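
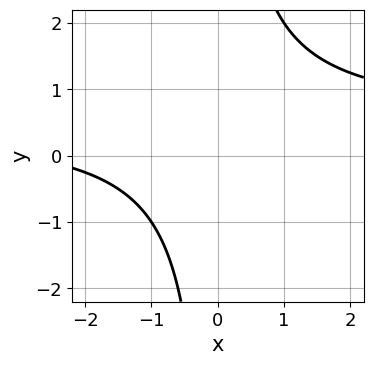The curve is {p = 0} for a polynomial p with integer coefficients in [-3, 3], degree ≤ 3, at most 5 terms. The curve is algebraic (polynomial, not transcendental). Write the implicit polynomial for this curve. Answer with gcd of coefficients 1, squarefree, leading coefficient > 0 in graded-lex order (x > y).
1. The degree is 2 — a generic line meets the curve in up to 2 points.
2. From the axis intercepts and sections: it misses every integer gridline on the x-axis; no y-intercept at any integer in the box.
3. Putting this together gives p.

2*x*y - x - 3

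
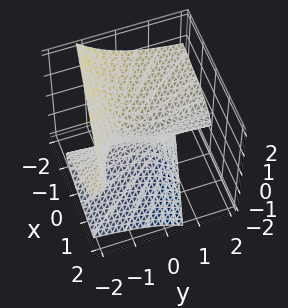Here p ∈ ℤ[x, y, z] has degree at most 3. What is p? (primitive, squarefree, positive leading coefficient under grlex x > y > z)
3*y*z^2 + 2*z^3 + 2*y*z + 2*z^2 + 3*x

1. The degree is 3 — the shape is more complex than any degree-2 surface.
2. Reading off the gridlines: every point of the y-axis in the box is on the surface; it meets the x-axis at x = 0 (among the integer gridlines).
3. Matching integer coefficients to the picture gives p. Check: (0, 0, -1) on the z-axis lies on the surface, and p(0, 0, -1) = 0. ✓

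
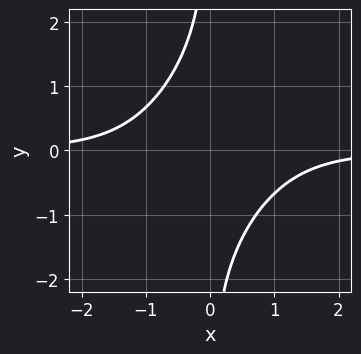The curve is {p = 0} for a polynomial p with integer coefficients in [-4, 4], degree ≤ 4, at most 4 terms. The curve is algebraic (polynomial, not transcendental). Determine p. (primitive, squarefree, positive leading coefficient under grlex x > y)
deg p = 4. The shape is more complex than any degree-3 curve.
Reading off the gridlines: it misses every integer gridline on the x-axis; it misses every integer gridline on the y-axis.
Matching integer coefficients to the picture gives p.

2*x^3*y - 3*x^2*y^2 + x*y^3 + 3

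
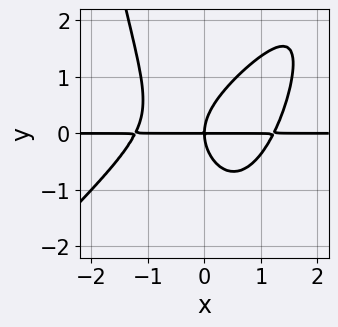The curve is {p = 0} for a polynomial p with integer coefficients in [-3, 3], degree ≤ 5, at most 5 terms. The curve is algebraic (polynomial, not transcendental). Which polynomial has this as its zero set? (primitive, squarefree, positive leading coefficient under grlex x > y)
2*x^3*y - 2*x^2*y^2 + 2*y^3 - 3*x*y

(a) deg p = 4. No degree-3 curve has this shape.
(b) Checking where it meets the axes: the visible x-axis segment lies entirely on the curve; it crosses the y-axis at the gridline y = 0.
(c) Matching integer coefficients to the picture gives p.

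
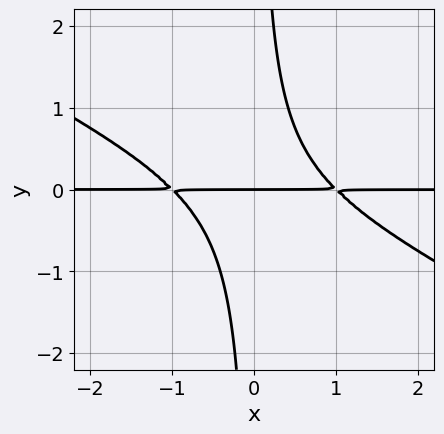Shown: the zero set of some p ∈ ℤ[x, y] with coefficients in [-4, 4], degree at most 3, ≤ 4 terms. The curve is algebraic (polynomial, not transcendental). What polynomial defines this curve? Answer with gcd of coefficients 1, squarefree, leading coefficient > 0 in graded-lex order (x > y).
(a) Degree: the shape is more complex than any degree-2 curve, so deg p = 3.
(b) From the axis intercepts and sections: the visible x-axis segment lies entirely on the curve; it meets the y-axis at y = 0 (among the integer gridlines).
(c) Putting this together gives p.

x^2*y + 2*x*y^2 - y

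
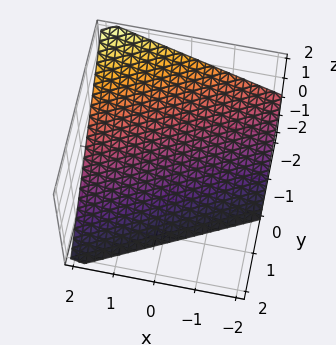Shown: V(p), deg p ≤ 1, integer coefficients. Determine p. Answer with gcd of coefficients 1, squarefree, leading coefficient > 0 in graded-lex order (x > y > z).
First, degree: every cross-section is a straight line — this is a plane, so deg p = 1.
Next, observable constraints: it crosses the x-axis at the gridline x = 2; it crosses the z-axis at the gridline z = -1; it crosses the y-axis at the gridline y = -1.
Finally, together with the visible shape, these determine p as stated.

x - 2*y - 2*z - 2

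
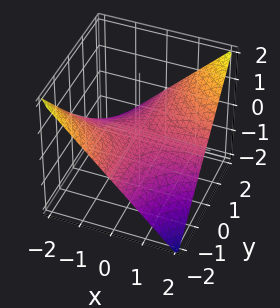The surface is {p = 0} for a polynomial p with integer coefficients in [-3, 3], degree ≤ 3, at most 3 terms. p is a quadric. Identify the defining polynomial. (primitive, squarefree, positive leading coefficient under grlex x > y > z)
1. deg p = 2.
2. Observable constraints: the visible y-axis segment lies entirely on the surface; every point of the x-axis in the box is on the surface; it meets the z-axis at z = 0 (among the integer gridlines).
3. These observations pin down the coefficients.

x*y - 2*z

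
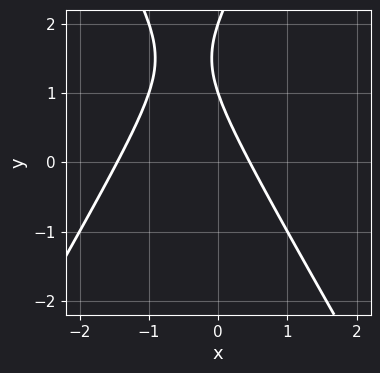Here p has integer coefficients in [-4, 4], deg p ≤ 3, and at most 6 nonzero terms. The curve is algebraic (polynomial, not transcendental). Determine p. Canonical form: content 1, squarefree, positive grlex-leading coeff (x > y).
3*x^2 - y^2 + 3*x + 3*y - 2

The degree is 2 — the shape is more complex than any degree-1 curve.
Reading off the gridlines: among the integer gridlines, it crosses the y-axis at y ∈ {1, 2}.
These observations pin down the coefficients.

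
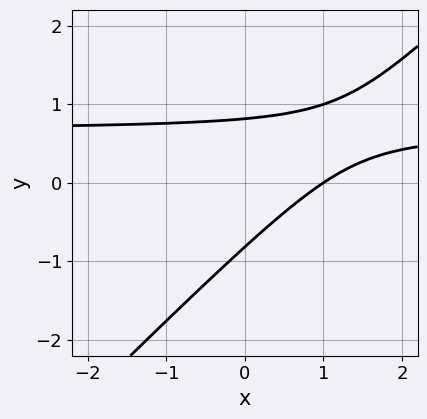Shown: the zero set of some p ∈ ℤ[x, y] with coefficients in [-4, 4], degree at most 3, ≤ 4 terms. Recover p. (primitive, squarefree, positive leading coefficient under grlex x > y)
3*x*y - 3*y^2 - 2*x + 2

deg p = 2.
From the visible intercepts: it crosses the x-axis at the gridline x = 1.
Matching integer coefficients to the picture gives p.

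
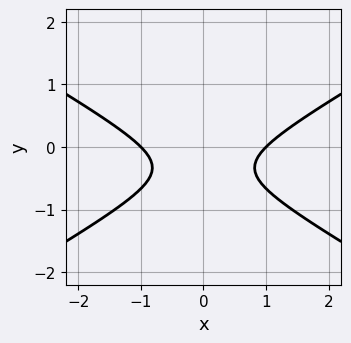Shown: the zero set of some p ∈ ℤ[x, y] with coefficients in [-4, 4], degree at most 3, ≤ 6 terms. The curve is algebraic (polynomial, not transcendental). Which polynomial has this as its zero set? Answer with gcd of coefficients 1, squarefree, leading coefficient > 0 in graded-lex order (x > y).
First, degree: the shape is more complex than any degree-1 curve, so deg p = 2.
Next, symmetries: it's symmetric under x → −x, forcing even powers of x.
Then, reading off the gridlines: no y-intercept at any integer in the box; among the integer gridlines, it crosses the x-axis at x ∈ {-1, 1}.
Finally, these observations pin down the coefficients.

x^2 - 3*y^2 - 2*y - 1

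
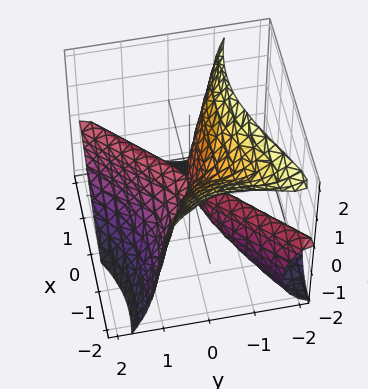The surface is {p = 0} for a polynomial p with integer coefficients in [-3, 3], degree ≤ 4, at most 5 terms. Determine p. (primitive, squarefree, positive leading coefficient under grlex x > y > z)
First, deg p = 3. A generic line meets the surface in up to 3 points.
Then, checking where it meets the axes: it meets the z-axis at z = 0 (among the integer gridlines); it crosses the y-axis at the gridline y = 0; one x-axis crossing is at x = 0.
Finally, putting this together gives p.

x^3 - 3*x*y^2 + 2*y^3 + z^3 + 2*y*z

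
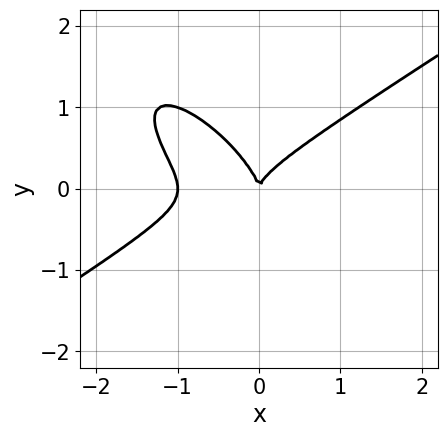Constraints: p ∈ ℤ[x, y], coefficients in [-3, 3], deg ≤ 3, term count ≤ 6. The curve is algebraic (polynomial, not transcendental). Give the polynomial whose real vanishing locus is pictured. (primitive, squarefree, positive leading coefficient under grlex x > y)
2*x^3 - 3*x*y^2 - 3*y^3 + 2*x^2

First, the degree is 3 — no degree-2 curve has this shape.
Next, from the axis intercepts and sections: one y-axis crossing is at y = 0; the x-axis gridline crossings are at x ∈ {-1, 0}.
Finally, matching integer coefficients to the picture gives p.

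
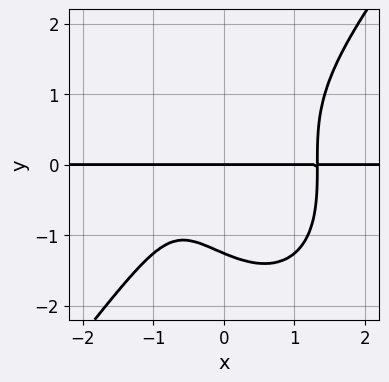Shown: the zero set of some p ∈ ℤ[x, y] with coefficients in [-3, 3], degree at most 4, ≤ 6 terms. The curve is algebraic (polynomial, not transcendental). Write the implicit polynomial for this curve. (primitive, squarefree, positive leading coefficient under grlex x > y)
2*x^3*y - y^4 - 2*x*y - 2*y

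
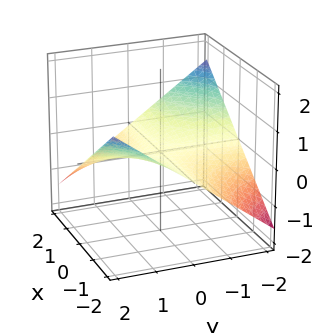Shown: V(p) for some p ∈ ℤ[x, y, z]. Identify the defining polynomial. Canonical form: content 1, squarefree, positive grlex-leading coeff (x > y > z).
First, the degree is 2 — a hyperbolic paraboloid; a quadric.
Then, from the axis intercepts and sections: every point of the x-axis in the box is on the surface; every point of the y-axis in the box is on the surface; it meets the z-axis at z = 0 (among the integer gridlines).
Finally, assembling these constraints gives the stated polynomial.

x*y + 3*z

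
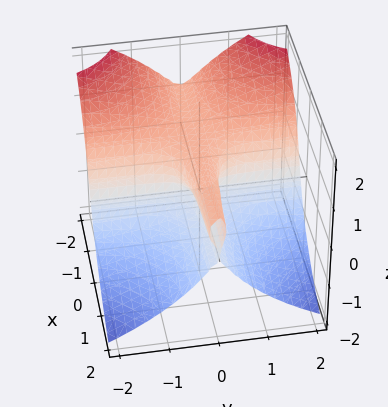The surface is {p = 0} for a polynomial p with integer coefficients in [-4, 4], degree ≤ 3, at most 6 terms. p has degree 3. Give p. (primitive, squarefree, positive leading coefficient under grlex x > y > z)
First, the degree is 3 — no degree-2 surface has this shape.
Next, reading off the gridlines: every point of the x-axis in the box is on the surface; it meets the z-axis at z = 1 (among the integer gridlines); the visible y-axis segment lies entirely on the surface.
Finally, matching integer coefficients to the picture gives p.

2*x*y^2 + y^2*z + z^3 - z^2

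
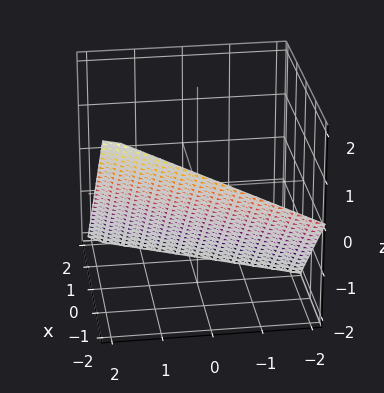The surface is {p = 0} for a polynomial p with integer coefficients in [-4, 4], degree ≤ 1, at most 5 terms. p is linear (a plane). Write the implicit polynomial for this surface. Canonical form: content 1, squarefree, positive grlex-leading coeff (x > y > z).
2*x - y + 2*z + 2

1. Degree: every cross-section is a straight line — this is a plane, so deg p = 1.
2. From the visible intercepts: one y-axis crossing is at y = 2; it meets the z-axis at z = -1 (among the integer gridlines).
3. Together with the visible shape, these determine p as stated. Check: (-1, 0, 0) on the x-axis lies on the surface, and p(-1, 0, 0) = 0. ✓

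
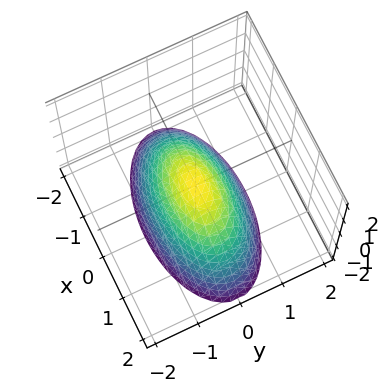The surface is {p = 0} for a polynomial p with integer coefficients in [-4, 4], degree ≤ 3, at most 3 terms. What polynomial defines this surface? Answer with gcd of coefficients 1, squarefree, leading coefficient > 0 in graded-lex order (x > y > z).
(a) deg p = 2.
(b) Symmetries: mirror symmetry x ↦ −x ⇒ only even powers of x; mirror symmetry y ↦ −y ⇒ only even powers of y.
(c) Against the integer gridlines: it meets the x-axis at x = 0 (among the integer gridlines); it meets the y-axis at y = 0 (among the integer gridlines); it meets the z-axis at z = 0 (among the integer gridlines).
(d) Putting this together gives p.

x^2 + 3*y^2 + 2*z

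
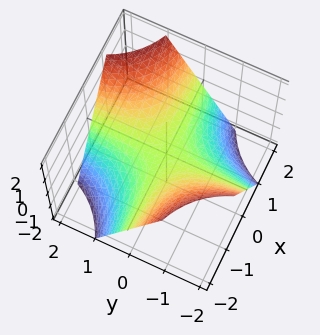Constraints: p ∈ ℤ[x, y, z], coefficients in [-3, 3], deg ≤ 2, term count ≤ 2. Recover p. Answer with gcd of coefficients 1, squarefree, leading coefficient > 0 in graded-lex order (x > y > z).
x*y - z

First, deg p = 2. A hyperbolic paraboloid; a quadric.
Then, checking where it meets the axes: every point of the x-axis in the box is on the surface; one z-axis crossing is at z = 0; every point of the y-axis in the box is on the surface.
Finally, solving for integer coefficients yields p as stated.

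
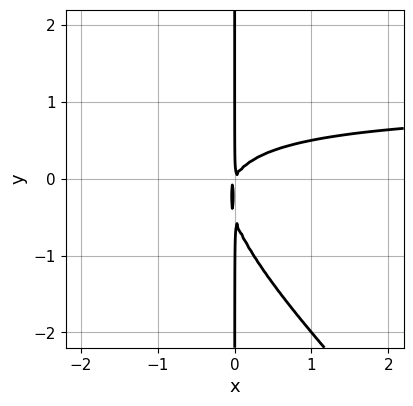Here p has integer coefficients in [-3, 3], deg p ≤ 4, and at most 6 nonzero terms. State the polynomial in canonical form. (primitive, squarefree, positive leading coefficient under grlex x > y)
2*x^2*y + 2*x*y^2 - 2*x^2 + x*y

The degree is 3 — the shape is more complex than any degree-2 curve.
From the axis intercepts and sections: every point of the y-axis in the box is on the curve.
The integer polynomial consistent with all of this is the stated p.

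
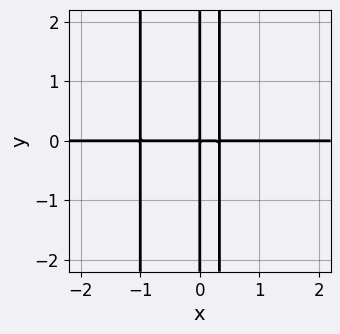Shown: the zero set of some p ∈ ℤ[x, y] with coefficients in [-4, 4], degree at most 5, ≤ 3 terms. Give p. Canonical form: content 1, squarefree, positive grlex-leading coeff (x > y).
(a) deg p = 4. A generic line meets the curve in up to 4 points.
(b) Against the integer gridlines: every point of the x-axis in the box is on the curve; every point of the y-axis in the box is on the curve.
(c) Solving for integer coefficients yields p as stated.

3*x^3*y + 2*x^2*y - x*y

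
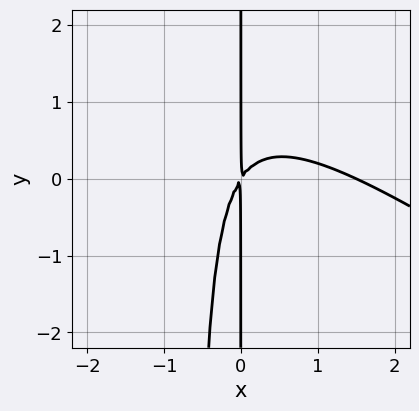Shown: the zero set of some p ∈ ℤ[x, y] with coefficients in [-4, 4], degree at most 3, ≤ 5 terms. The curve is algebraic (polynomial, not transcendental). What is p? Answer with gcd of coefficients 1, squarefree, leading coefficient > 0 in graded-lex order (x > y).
deg p = 3. No degree-2 curve has this shape.
Checking where it meets the axes: the visible y-axis segment lies entirely on the curve.
Fitting integer coefficients to these (and the overall shape) gives p.

2*x^3 + 3*x^2*y - 3*x^2 + 2*x*y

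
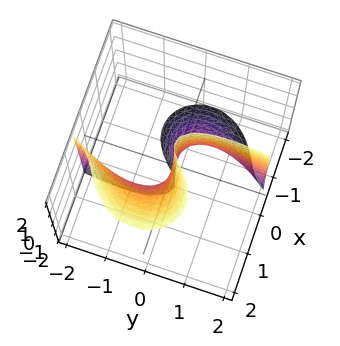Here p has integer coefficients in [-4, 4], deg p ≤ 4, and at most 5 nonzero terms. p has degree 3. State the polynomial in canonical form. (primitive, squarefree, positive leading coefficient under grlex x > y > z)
x^3 - x^2*z + x*y^2 + y

1. Degree: no degree-2 surface has this shape, so deg p = 3.
2. Observable constraints: one y-axis crossing is at y = 0; one x-axis crossing is at x = 0.
3. Fitting integer coefficients to these (and the overall shape) gives p. Check: (0, 0, -1) on the z-axis lies on the surface, and p(0, 0, -1) = 0. ✓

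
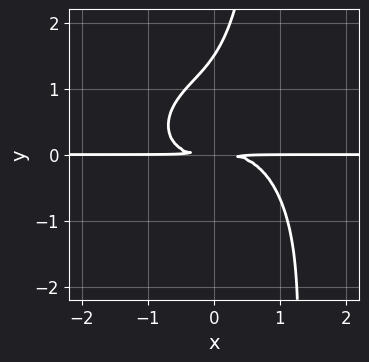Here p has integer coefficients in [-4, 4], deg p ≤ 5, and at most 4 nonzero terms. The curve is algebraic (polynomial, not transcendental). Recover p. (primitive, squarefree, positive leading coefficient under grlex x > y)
2*x^3*y + 2*x*y^3 - 2*y^3 + 3*y^2

First, deg p = 4. The shape is more complex than any degree-3 curve.
Next, against the integer gridlines: the visible x-axis segment lies entirely on the curve.
Finally, the integer polynomial consistent with all of this is the stated p.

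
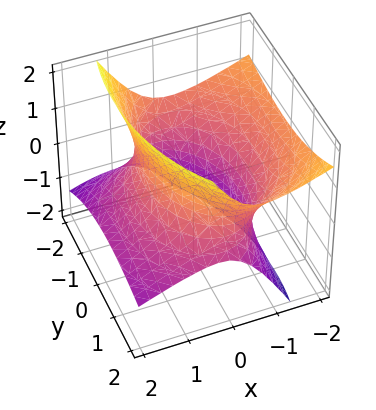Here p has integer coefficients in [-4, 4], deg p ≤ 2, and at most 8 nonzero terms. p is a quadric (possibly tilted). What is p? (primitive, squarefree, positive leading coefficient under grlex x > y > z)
2*x^2 + 3*x*z + y^2 + y*z - 2*z^2 - 3

(a) The degree is 2 — no degree-1 surface has this shape.
(b) From the visible intercepts: it misses every integer gridline on the z-axis.
(c) Solving for integer coefficients yields p as stated.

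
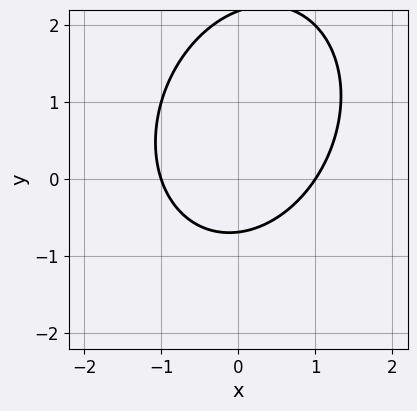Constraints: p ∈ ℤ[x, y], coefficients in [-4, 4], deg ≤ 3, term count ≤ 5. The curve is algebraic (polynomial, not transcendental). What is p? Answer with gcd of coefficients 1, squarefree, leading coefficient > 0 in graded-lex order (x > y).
3*x^2 - x*y + 2*y^2 - 3*y - 3

The degree is 2 — a generic line meets the curve in up to 2 points.
Checking where it meets the axes: among the integer gridlines, it crosses the x-axis at x ∈ {-1, 1}.
Matching integer coefficients to the picture gives p.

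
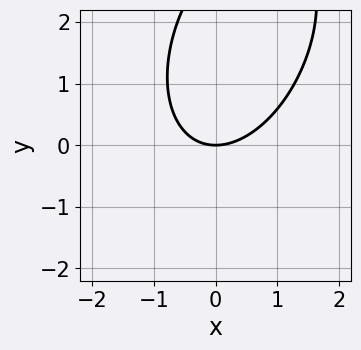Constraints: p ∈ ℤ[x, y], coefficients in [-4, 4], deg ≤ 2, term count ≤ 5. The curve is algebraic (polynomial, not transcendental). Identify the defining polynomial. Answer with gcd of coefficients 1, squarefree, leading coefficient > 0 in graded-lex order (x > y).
First, deg p = 2. A generic line meets the curve in up to 2 points.
Next, against the integer gridlines: it crosses the x-axis at the gridline x = 0; it crosses the y-axis at the gridline y = 0.
Finally, assembling these constraints gives the stated polynomial.

2*x^2 - x*y + y^2 - 3*y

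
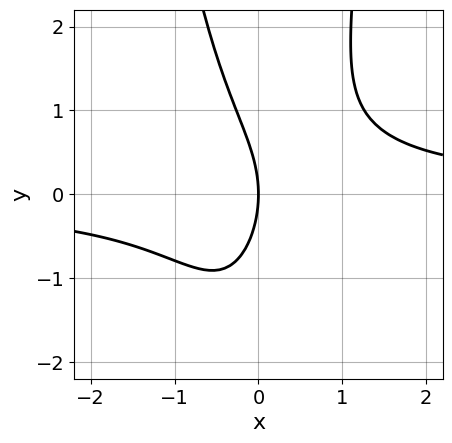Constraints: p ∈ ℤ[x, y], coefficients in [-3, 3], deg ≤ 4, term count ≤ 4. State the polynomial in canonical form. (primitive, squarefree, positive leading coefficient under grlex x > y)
(a) Degree: a generic line meets the curve in up to 3 points, so deg p = 3.
(b) Checking where it meets the axes: it meets the y-axis at y = 0 (among the integer gridlines); it crosses the x-axis at the gridline x = 0.
(c) Together with the visible shape, these determine p as stated.

3*x^2*y - y^2 - 3*x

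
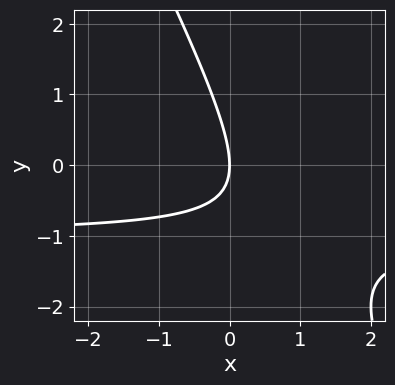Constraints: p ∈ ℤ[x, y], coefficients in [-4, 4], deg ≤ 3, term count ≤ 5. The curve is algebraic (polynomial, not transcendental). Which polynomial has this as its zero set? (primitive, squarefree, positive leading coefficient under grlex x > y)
2*x*y + y^2 + 2*x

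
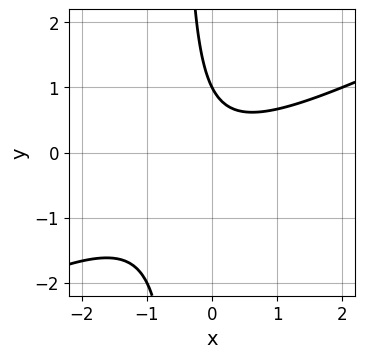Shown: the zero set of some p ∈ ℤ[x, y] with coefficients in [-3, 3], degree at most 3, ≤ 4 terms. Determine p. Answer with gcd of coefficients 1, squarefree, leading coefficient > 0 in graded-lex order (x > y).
First, deg p = 2. The shape is more complex than any degree-1 curve.
Next, reading off the gridlines: the curve avoids every integer x-axis point in the box; one y-axis crossing is at y = 1.
Finally, putting this together gives p.

x^2 - 2*x*y - y + 1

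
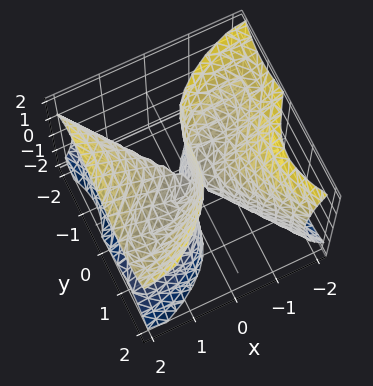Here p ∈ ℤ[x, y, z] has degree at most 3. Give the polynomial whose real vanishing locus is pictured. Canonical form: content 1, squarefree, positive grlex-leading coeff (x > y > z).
2*x^3 - 3*x^2*y - x^2*z - 3*x*z^2 + 3*y^3

The degree is 3 — no degree-2 surface has this shape.
Checking where it meets the axes: it crosses the x-axis at the gridline x = 0; it meets the y-axis at y = 0 (among the integer gridlines).
Fitting integer coefficients to these (and the overall shape) gives p. Check: (0, 0, 2) on the z-axis lies on the surface, and p(0, 0, 2) = 0. ✓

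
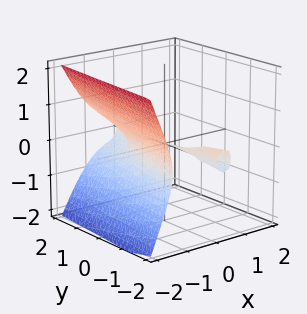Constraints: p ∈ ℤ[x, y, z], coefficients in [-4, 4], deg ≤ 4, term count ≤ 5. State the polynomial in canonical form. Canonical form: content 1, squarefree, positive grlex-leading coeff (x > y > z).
3*x^3 + 3*x^2 + x*y + 3*z^2

First, I count 2 distinct pieces. They look like related sheets of one shape, so recover p as a whole.
Then, deg p = 3. No degree-2 surface has this shape.
Then, from the axis intercepts and sections: it crosses the x-axis at the gridline x = -1; every point of the y-axis in the box is on the surface.
Finally, fitting integer coefficients to these (and the overall shape) gives p.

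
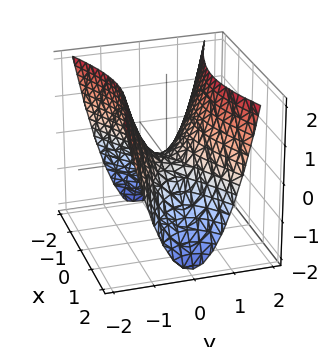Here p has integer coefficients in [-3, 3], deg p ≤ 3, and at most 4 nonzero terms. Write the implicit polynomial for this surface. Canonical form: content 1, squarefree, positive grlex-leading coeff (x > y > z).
(a) The degree is 2 — a saddle surface; a quadric.
(b) Symmetries: the y ↦ −y reflection is a symmetry, so y appears only in even powers; the x ↦ −x reflection is a symmetry, so x appears only in even powers.
(c) Against the integer gridlines: one y-axis crossing is at y = 0; it meets the z-axis at z = 0 (among the integer gridlines).
(d) These observations pin down the coefficients.

x^2 - 3*y^2 + 2*z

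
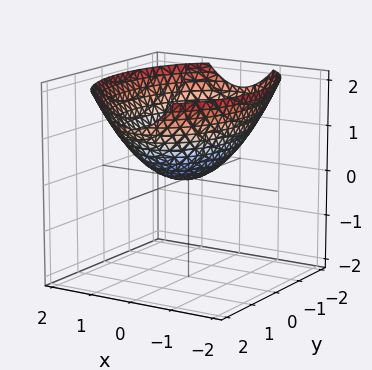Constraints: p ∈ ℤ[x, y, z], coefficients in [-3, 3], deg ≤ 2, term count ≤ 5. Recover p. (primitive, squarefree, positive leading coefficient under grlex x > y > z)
2*x^2 + y^2 - 3*z

(a) deg p = 2. A paraboloid; a quadric.
(b) Symmetries: the y ↦ −y reflection is a symmetry, so y appears only in even powers; mirror symmetry x ↦ −x ⇒ only even powers of x.
(c) From the visible intercepts: one z-axis crossing is at z = 0; it meets the x-axis at x = 0 (among the integer gridlines).
(d) Together with the visible shape, these determine p as stated.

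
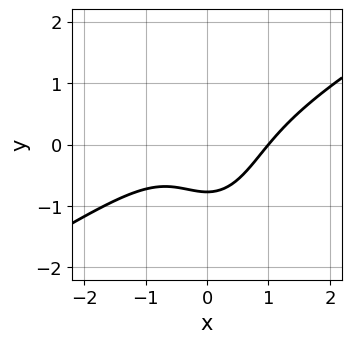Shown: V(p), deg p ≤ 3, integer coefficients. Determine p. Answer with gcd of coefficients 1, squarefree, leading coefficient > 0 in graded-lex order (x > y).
(a) The degree is 3 — the shape is more complex than any degree-2 curve.
(b) Checking where it meets the axes: it meets the x-axis at x = 1 (among the integer gridlines).
(c) The integer polynomial consistent with all of this is the stated p.

2*x^3 - 3*x^2*y - y^3 - 2*y - 2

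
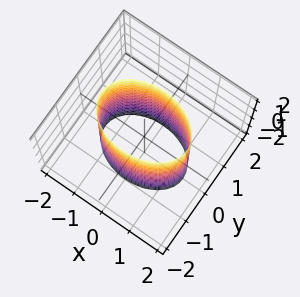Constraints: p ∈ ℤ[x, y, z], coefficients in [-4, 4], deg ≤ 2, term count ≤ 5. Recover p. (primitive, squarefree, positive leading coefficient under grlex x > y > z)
x^2 + 2*y^2 - 2

1. deg p = 2. A cylinder; a quadric.
2. Symmetries: mirror symmetry x ↦ −x ⇒ only even powers of x; the y ↦ −y reflection is a symmetry, so y appears only in even powers; mirror symmetry z ↦ −z ⇒ only even powers of z.
3. From the visible intercepts: no z-intercept at any integer in the box; the y-axis gridline crossings are at y ∈ {-1, 1}.
4. Assembling these constraints gives the stated polynomial.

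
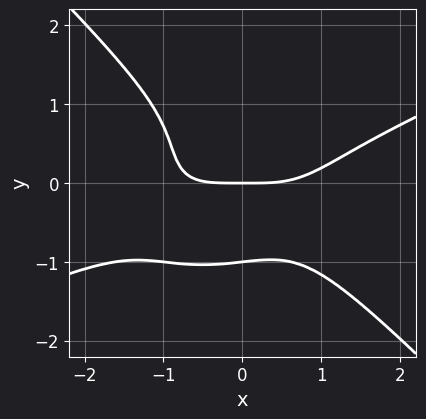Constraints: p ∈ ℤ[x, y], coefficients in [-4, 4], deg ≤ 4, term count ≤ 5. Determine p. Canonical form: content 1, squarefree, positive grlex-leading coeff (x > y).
The degree is 4 — the shape is more complex than any degree-3 curve.
From the axis intercepts and sections: it meets the x-axis at x = 0 (among the integer gridlines); the y-axis gridline crossings are at y ∈ {-1, 0}.
Putting this together gives p.

x^4 - 2*x^3*y - 3*y^4 - x*y^2 - 3*y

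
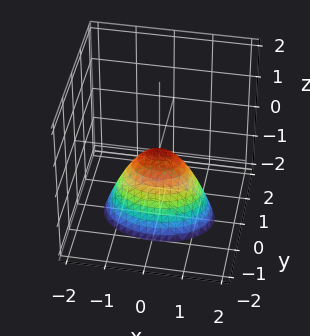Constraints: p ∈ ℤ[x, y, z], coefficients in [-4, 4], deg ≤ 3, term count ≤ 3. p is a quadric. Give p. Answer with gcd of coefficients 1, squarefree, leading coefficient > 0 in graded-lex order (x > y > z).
x^2 + 2*y^2 + z

First, degree: a paraboloid; a quadric, so deg p = 2.
Next, symmetries: the y ↦ −y reflection is a symmetry, so y appears only in even powers; it's symmetric under x → −x, forcing even powers of x.
Next, from the axis intercepts and sections: it crosses the y-axis at the gridline y = 0; it meets the x-axis at x = 0 (among the integer gridlines); it crosses the z-axis at the gridline z = 0.
Finally, assembling these constraints gives the stated polynomial.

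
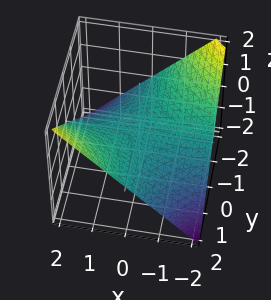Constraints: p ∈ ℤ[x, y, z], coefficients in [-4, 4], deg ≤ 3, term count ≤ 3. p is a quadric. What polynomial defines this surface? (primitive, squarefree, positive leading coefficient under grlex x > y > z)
First, degree: a saddle surface; a quadric, so deg p = 2.
Next, observable constraints: one z-axis crossing is at z = 0; every point of the y-axis in the box is on the surface; the visible x-axis segment lies entirely on the surface.
Finally, assembling these constraints gives the stated polynomial.

x*y - 2*z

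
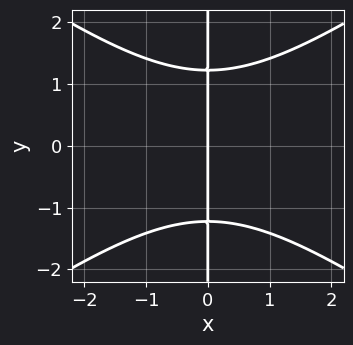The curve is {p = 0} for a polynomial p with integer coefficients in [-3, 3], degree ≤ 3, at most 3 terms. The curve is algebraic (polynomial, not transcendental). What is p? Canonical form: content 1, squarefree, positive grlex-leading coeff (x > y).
x^3 - 2*x*y^2 + 3*x

First, degree: no degree-2 curve has this shape, so deg p = 3.
Then, symmetries: the y ↦ −y reflection is a symmetry, so y appears only in even powers.
Next, against the integer gridlines: the visible y-axis segment lies entirely on the curve; it meets the x-axis at x = 0 (among the integer gridlines).
Finally, fitting integer coefficients to these (and the overall shape) gives p.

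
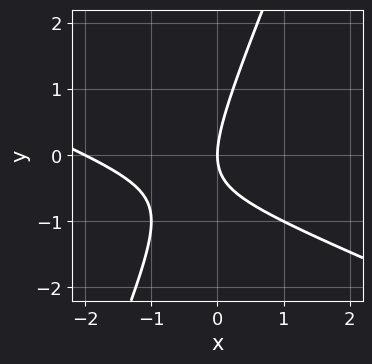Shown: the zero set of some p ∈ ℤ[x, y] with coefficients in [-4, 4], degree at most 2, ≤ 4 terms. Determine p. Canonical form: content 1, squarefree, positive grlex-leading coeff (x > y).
1. Degree: no degree-1 curve has this shape, so deg p = 2.
2. From the visible intercepts: it crosses the y-axis at the gridline y = 0; among the integer gridlines, it crosses the x-axis at x ∈ {-2, 0}.
3. The integer polynomial consistent with all of this is the stated p.

x^2 + 2*x*y - y^2 + 2*x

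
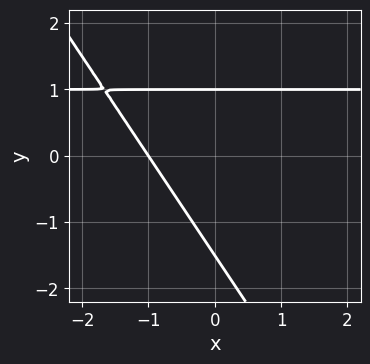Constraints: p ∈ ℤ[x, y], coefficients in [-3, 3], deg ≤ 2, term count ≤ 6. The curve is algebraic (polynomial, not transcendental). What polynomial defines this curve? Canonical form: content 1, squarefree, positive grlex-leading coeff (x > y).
3*x*y + 2*y^2 - 3*x + y - 3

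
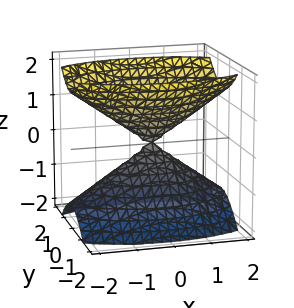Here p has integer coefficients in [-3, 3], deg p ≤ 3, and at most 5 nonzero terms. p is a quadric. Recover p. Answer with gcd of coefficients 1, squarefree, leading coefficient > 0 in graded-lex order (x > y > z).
The picture has 2 separate pieces.
The degree is 2 — two nappes meeting at a single point; a quadric.
Symmetries: mirror symmetry x ↦ −x ⇒ only even powers of x; mirror symmetry z ↦ −z ⇒ only even powers of z; the y ↦ −y reflection is a symmetry, so y appears only in even powers.
Checking where it meets the axes: one y-axis crossing is at y = 0; it crosses the x-axis at the gridline x = 0; it meets the z-axis at z = 0 (among the integer gridlines).
Assembling these constraints gives the stated polynomial.

x^2 + 3*y^2 - 2*z^2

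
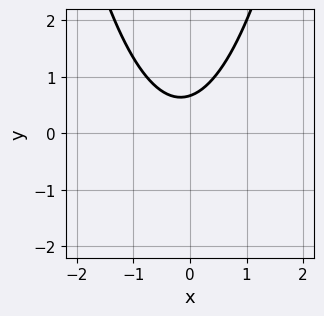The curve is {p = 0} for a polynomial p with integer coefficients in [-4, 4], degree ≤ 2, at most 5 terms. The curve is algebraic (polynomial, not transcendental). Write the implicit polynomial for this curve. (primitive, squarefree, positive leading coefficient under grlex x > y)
3*x^2 + x - 3*y + 2

1. Degree: the shape is more complex than any degree-1 curve, so deg p = 2.
2. Checking where it meets the axes: no x-intercept at any integer in the box.
3. Assembling these constraints gives the stated polynomial.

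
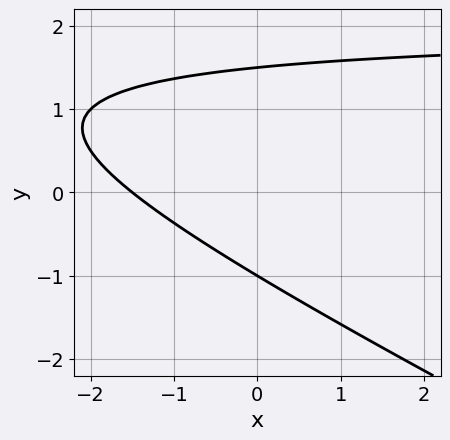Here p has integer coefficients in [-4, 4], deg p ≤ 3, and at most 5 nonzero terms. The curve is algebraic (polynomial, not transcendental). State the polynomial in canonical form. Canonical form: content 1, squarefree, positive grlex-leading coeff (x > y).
x*y + 2*y^2 - 2*x - y - 3

(a) The degree is 2 — no degree-1 curve has this shape.
(b) From the visible intercepts: it meets the y-axis at y = -1 (among the integer gridlines).
(c) Together with the visible shape, these determine p as stated.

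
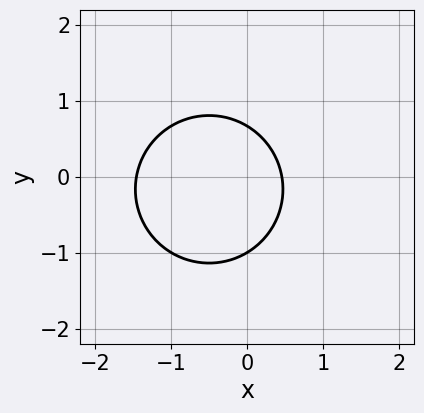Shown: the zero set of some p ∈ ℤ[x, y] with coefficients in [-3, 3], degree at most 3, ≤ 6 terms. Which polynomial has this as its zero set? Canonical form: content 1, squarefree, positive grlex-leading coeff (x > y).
3*x^2 + 3*y^2 + 3*x + y - 2

deg p = 2. The shape is more complex than any degree-1 curve.
Observable constraints: one y-axis crossing is at y = -1.
Assembling these constraints gives the stated polynomial.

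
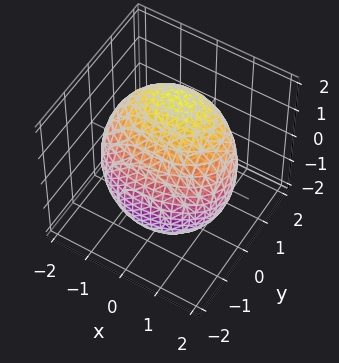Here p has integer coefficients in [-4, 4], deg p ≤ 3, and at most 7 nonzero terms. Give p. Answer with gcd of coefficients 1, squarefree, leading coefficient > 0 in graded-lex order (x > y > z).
First, the degree is 2 — no degree-1 surface has this shape.
Finally, matching integer coefficients to the picture gives p.

x^2 + 2*y^2 - y*z + z^2 - 3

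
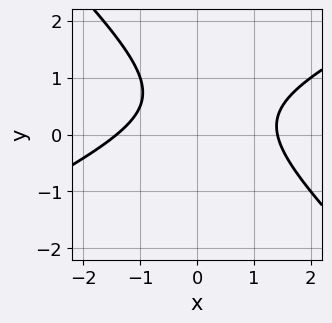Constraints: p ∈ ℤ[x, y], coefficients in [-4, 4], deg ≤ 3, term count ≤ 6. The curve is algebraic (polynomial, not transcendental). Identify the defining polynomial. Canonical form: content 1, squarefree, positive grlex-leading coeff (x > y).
First, degree: a generic line meets the curve in up to 2 points, so deg p = 2.
Next, from the axis intercepts and sections: no y-intercept at any integer in the box.
Finally, assembling these constraints gives the stated polynomial.

x^2 - x*y - 2*y^2 + 2*y - 2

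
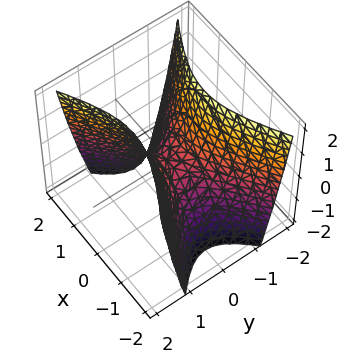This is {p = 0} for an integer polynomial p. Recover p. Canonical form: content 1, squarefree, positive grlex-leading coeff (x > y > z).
First, the degree is 2 — a saddle surface; a quadric.
Next, symmetries: it's symmetric under x → −x, forcing even powers of x; the y ↦ −y reflection is a symmetry, so y appears only in even powers.
Then, against the integer gridlines: it meets the z-axis at z = 0 (among the integer gridlines); it meets the y-axis at y = 0 (among the integer gridlines); it crosses the x-axis at the gridline x = 0.
Finally, the integer polynomial consistent with all of this is the stated p.

x^2 - 2*y^2 + z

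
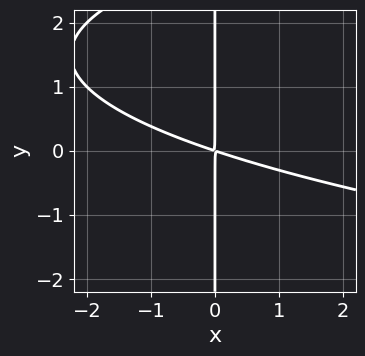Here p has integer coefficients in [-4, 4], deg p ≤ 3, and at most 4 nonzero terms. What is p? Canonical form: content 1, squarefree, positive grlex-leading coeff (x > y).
x*y^2 - x^2 - 3*x*y

First, deg p = 3. The shape is more complex than any degree-2 curve.
Then, from the visible intercepts: the visible y-axis segment lies entirely on the curve.
Finally, fitting integer coefficients to these (and the overall shape) gives p.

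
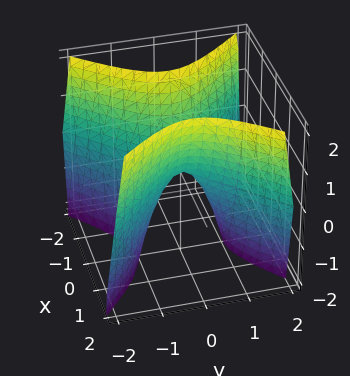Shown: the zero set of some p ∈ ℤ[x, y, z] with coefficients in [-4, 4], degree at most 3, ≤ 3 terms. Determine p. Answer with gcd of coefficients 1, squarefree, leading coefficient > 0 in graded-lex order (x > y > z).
First, deg p = 2. A hyperbolic paraboloid; a quadric.
Next, symmetries: mirror symmetry x ↦ −x ⇒ only even powers of x; it's symmetric under y → −y, forcing even powers of y.
Next, from the axis intercepts and sections: it meets the z-axis at z = 0 (among the integer gridlines); it meets the y-axis at y = 0 (among the integer gridlines); one x-axis crossing is at x = 0.
Finally, putting this together gives p.

2*x^2 - 2*y^2 - z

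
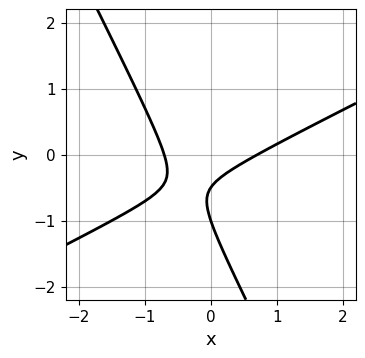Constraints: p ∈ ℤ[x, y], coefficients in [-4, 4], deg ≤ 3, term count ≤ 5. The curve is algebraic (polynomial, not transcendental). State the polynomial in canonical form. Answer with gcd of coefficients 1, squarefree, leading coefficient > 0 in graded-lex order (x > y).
2*x^2 - 3*x*y - 2*y^2 - 3*y - 1

1. The degree is 2 — the shape is more complex than any degree-1 curve.
2. Against the integer gridlines: one y-axis crossing is at y = -1.
3. Fitting integer coefficients to these (and the overall shape) gives p.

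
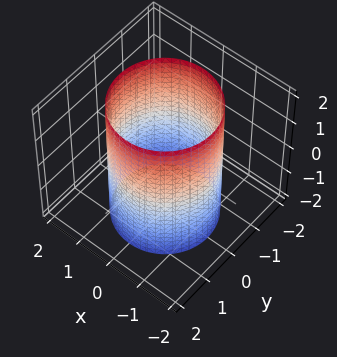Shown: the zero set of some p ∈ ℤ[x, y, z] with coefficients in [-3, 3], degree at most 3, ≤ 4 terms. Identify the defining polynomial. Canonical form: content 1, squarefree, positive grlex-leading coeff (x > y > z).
(a) The degree is 2 — a cylinder; a quadric.
(b) Symmetries: mirror symmetry z ↦ −z ⇒ only even powers of z; the surface is invariant under rotation about z: p = q(x² + y², z).
(c) Reading off the gridlines: the surface avoids every integer z-axis point in the box; a circular section at z = -2 has radius between 1 and 2.
(d) Matching integer coefficients to the picture gives p.

x^2 + y^2 - 2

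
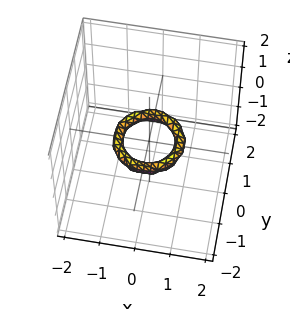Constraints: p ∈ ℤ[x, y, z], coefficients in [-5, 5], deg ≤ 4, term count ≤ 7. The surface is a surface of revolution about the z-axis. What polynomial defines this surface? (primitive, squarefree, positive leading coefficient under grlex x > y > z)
(a) Degree: no degree-3 surface has this shape, so deg p = 4.
(b) Symmetries: the z-axis is an axis of rotation, so x and y enter only as x² + y².
(c) Observable constraints: the y-axis gridline crossings are at y ∈ {-1, 1}; a circular section at z = 0 has radius between 0 and 1.
(d) Together with the visible shape, these determine p as stated.

2*x^4 + 4*x^2*y^2 + 2*y^4 - 3*x^2 - 3*y^2 + 3*z^2 + 1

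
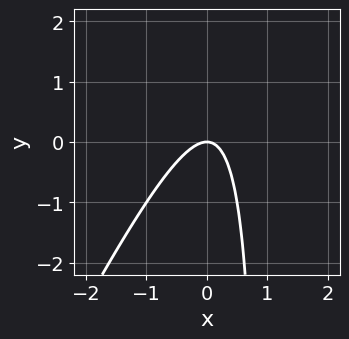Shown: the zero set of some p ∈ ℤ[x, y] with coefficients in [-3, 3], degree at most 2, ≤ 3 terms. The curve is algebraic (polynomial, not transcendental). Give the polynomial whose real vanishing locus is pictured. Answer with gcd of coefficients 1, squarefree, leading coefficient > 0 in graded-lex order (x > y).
2*x^2 - x*y + y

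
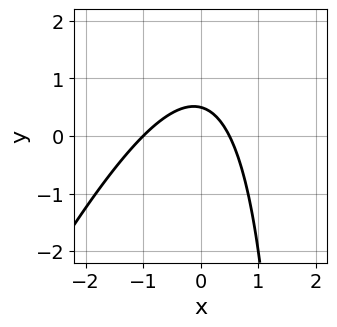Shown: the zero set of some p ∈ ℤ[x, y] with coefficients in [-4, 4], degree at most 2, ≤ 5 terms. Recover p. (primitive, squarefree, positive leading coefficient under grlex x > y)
First, the degree is 2 — a generic line meets the curve in up to 2 points.
Next, against the integer gridlines: it meets the x-axis at x = -1 (among the integer gridlines).
Finally, together with the visible shape, these determine p as stated.

2*x^2 - x*y + x + 2*y - 1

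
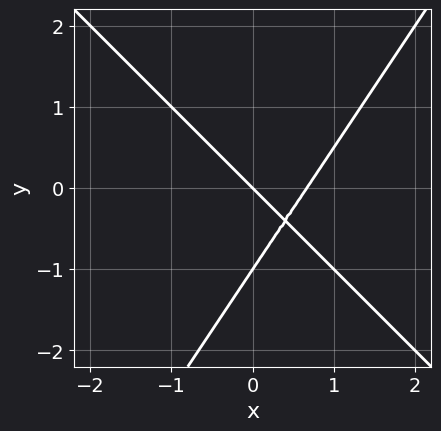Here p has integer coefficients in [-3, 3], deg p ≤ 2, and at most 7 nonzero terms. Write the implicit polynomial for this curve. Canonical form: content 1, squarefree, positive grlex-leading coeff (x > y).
First, degree: the shape is more complex than any degree-1 curve, so deg p = 2.
Next, checking where it meets the axes: it meets the x-axis at x = 0 (among the integer gridlines); among the integer gridlines, it crosses the y-axis at y ∈ {-1, 0}.
Finally, together with the visible shape, these determine p as stated.

3*x^2 + x*y - 2*y^2 - 2*x - 2*y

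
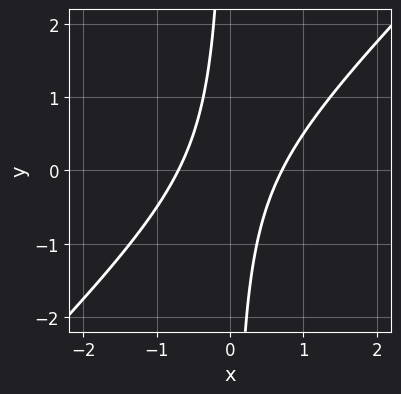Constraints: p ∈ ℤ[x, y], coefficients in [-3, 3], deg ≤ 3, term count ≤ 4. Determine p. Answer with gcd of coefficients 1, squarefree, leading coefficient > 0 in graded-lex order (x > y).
2*x^2 - 2*x*y - 1

(a) Degree: a generic line meets the curve in up to 2 points, so deg p = 2.
(b) Against the integer gridlines: the curve avoids every integer y-axis point in the box.
(c) Together with the visible shape, these determine p as stated.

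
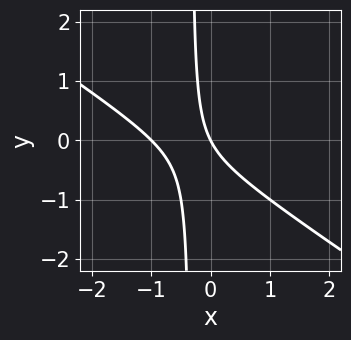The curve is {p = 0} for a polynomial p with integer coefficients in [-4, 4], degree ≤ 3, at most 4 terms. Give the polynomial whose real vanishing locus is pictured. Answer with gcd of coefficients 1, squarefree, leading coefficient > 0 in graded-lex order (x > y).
First, degree: no degree-1 curve has this shape, so deg p = 2.
Next, from the axis intercepts and sections: it meets the y-axis at y = 0 (among the integer gridlines); the x-axis gridline crossings are at x ∈ {-1, 0}.
Finally, assembling these constraints gives the stated polynomial.

2*x^2 + 3*x*y + 2*x + y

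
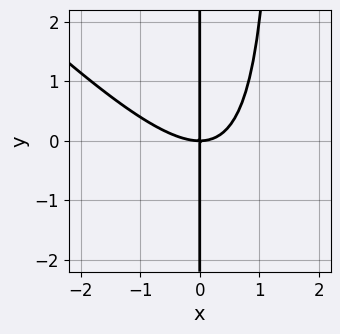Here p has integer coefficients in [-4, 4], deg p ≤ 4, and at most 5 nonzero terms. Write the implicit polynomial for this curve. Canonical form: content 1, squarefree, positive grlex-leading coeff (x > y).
2*x^3 + 2*x^2*y - 3*x*y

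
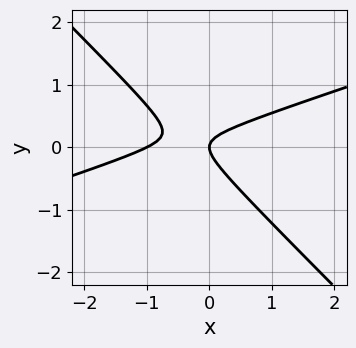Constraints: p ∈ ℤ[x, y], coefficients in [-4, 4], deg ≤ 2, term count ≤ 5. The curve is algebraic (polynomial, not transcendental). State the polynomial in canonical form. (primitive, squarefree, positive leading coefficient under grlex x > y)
x^2 - 2*x*y - 3*y^2 + x

First, degree: no degree-1 curve has this shape, so deg p = 2.
Next, from the visible intercepts: it crosses the y-axis at the gridline y = 0; among the integer gridlines, it crosses the x-axis at x ∈ {-1, 0}.
Finally, fitting integer coefficients to these (and the overall shape) gives p.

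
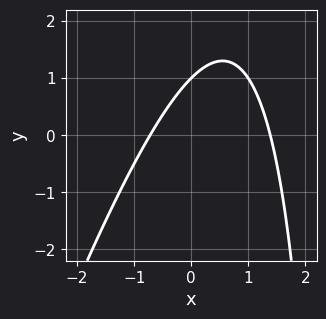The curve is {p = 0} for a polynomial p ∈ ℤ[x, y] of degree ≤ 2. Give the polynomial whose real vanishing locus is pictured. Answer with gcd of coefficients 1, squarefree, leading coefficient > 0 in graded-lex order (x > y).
3*x^2 - x*y - 2*x + 3*y - 3

1. The degree is 2 — no degree-1 curve has this shape.
2. Checking where it meets the axes: it crosses the y-axis at the gridline y = 1.
3. Together with the visible shape, these determine p as stated.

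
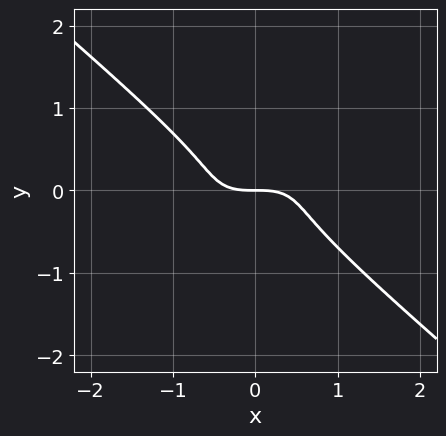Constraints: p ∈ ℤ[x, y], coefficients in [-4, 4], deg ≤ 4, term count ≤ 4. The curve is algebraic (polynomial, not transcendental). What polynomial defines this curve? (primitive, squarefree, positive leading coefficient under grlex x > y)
(a) Degree: the shape is more complex than any degree-2 curve, so deg p = 3.
(b) Reading off the gridlines: it crosses the x-axis at the gridline x = 0; it meets the y-axis at y = 0 (among the integer gridlines).
(c) These observations pin down the coefficients.

x^3 - x^2*y + 3*y^3 + y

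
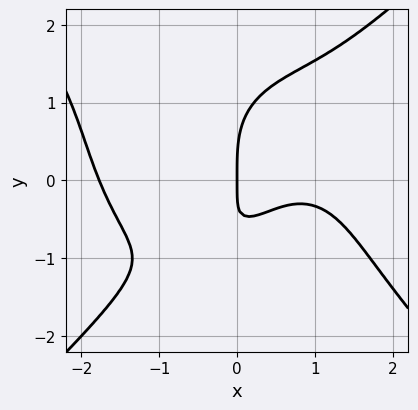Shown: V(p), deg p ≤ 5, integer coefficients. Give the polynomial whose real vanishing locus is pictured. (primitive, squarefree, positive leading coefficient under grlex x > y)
deg p = 4. A generic line meets the curve in up to 4 points.
Against the integer gridlines: one x-axis crossing is at x = 0; it crosses the y-axis at the gridline y = 0.
Solving for integer coefficients yields p as stated.

x^4 - y^4 - 2*x^2 + 3*x*y + 2*x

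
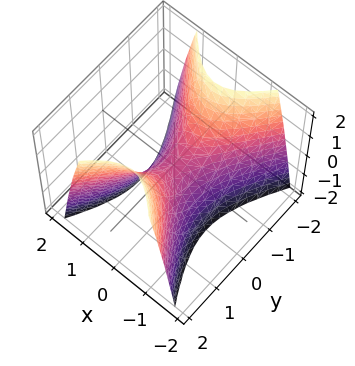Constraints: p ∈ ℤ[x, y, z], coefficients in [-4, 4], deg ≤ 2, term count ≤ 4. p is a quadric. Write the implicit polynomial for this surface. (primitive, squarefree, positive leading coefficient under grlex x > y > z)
2*x^2 - y^2 + z

First, degree: a saddle surface; a quadric, so deg p = 2.
Then, symmetries: it's symmetric under y → −y, forcing even powers of y; mirror symmetry x ↦ −x ⇒ only even powers of x.
Then, reading off the gridlines: one x-axis crossing is at x = 0; it meets the z-axis at z = 0 (among the integer gridlines); it crosses the y-axis at the gridline y = 0.
Finally, the integer polynomial consistent with all of this is the stated p.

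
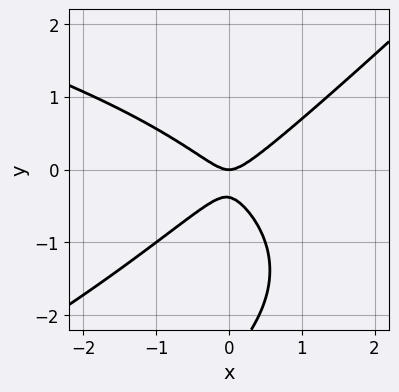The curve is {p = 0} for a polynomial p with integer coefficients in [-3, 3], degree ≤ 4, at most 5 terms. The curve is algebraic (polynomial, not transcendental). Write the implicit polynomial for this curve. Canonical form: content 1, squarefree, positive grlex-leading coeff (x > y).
x*y^2 - y^3 + 2*x^2 - 3*y^2 - y

The degree is 3 — a generic line meets the curve in up to 3 points.
Reading off the gridlines: it crosses the x-axis at the gridline x = 0; it meets the y-axis at y = 0 (among the integer gridlines).
These observations pin down the coefficients.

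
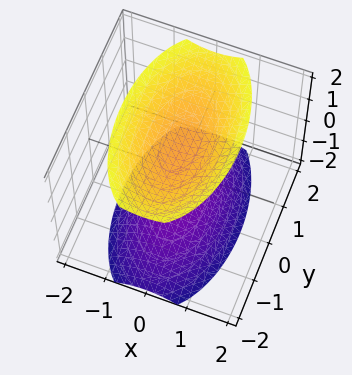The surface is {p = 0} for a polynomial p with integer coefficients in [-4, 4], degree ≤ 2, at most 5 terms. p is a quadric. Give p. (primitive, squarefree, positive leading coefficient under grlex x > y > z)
First, there are 2 components.
Then, the degree is 2 — two sheets facing apart; a quadric.
Then, symmetries: mirror symmetry x ↦ −x ⇒ only even powers of x; mirror symmetry y ↦ −y ⇒ only even powers of y; the z ↦ −z reflection is a symmetry, so z appears only in even powers.
Then, from the visible intercepts: no x-intercept at any integer in the box; it misses every integer gridline on the y-axis.
Finally, putting this together gives p.

3*x^2 + y^2 - 2*z^2 + 3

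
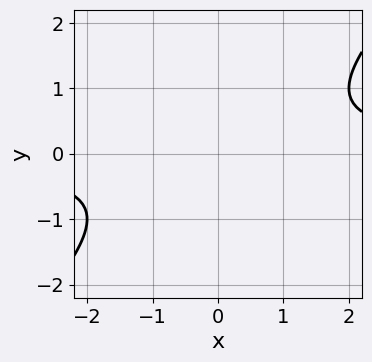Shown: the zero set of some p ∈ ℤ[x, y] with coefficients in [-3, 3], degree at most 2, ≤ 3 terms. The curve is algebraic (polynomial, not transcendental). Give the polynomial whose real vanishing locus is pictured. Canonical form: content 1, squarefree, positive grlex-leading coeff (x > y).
First, deg p = 2.
Next, reading off the gridlines: the curve avoids every integer x-axis point in the box; it misses every integer gridline on the y-axis.
Finally, together with the visible shape, these determine p as stated.

x*y - y^2 - 1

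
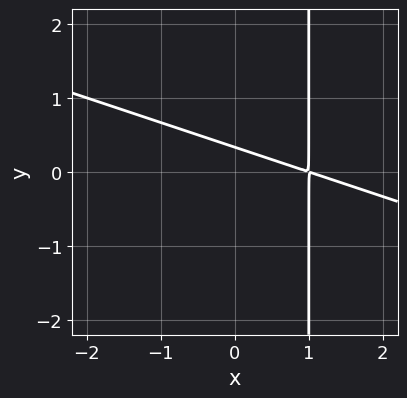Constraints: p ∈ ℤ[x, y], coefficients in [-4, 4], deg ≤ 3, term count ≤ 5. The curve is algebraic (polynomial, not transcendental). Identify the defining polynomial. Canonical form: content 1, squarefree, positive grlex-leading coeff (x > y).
x^2 + 3*x*y - 2*x - 3*y + 1

1. deg p = 2.
2. Putting this together gives p.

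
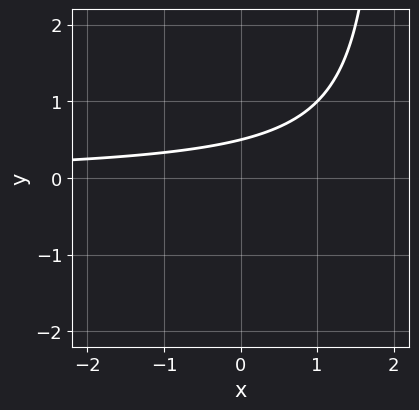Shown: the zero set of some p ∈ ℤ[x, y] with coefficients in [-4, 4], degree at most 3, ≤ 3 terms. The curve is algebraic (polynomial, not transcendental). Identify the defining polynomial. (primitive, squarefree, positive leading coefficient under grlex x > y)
1. Degree: the shape is more complex than any degree-1 curve, so deg p = 2.
2. From the visible intercepts: it misses every integer gridline on the x-axis.
3. Together with the visible shape, these determine p as stated.

x*y - 2*y + 1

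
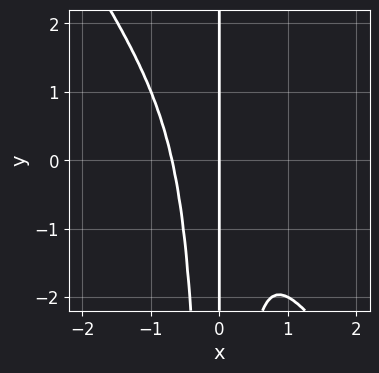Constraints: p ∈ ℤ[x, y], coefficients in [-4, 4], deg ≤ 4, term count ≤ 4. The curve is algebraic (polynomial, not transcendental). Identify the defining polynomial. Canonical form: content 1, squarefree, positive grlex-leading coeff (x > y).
Degree: a generic line meets the curve in up to 4 points, so deg p = 4.
Against the integer gridlines: the visible y-axis segment lies entirely on the curve; one x-axis crossing is at x = 0.
The integer polynomial consistent with all of this is the stated p.

3*x^4 + 2*x^3*y + x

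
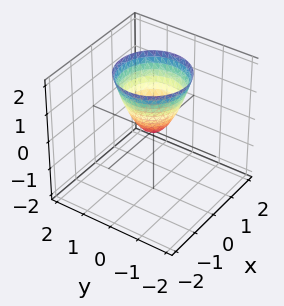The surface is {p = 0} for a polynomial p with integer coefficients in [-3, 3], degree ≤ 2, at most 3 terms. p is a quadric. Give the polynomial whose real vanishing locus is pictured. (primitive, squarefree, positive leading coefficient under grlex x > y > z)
3*x^2 + 3*y^2 - 2*z

The degree is 2 — a single bowl opening along one axis; a quadric.
Symmetries: every cross-section ⟂ z is a circle, so x, y appear only via x² + y².
From the axis intercepts and sections: it crosses the y-axis at the gridline y = 0; one x-axis crossing is at x = 0; one z-axis crossing is at z = 0.
Solving for integer coefficients yields p as stated.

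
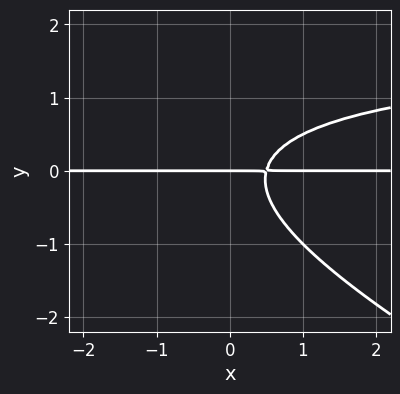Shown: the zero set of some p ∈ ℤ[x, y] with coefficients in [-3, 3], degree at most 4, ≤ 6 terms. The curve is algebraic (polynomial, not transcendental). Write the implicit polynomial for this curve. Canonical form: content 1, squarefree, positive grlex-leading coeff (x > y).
x*y^2 + 2*y^3 - 2*x*y + y

1. The degree is 3 — a generic line meets the curve in up to 3 points.
2. Observable constraints: it meets the y-axis at y = 0 (among the integer gridlines); every point of the x-axis in the box is on the curve.
3. These observations pin down the coefficients.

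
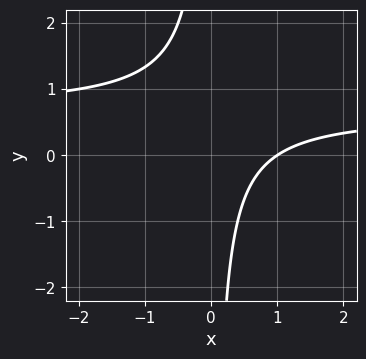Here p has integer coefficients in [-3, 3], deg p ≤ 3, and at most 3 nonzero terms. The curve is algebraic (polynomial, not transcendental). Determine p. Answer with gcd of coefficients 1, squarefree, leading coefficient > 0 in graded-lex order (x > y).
3*x*y - 2*x + 2

First, the degree is 2 — a generic line meets the curve in up to 2 points.
Next, observable constraints: no y-intercept at any integer in the box; it meets the x-axis at x = 1 (among the integer gridlines).
Finally, these observations pin down the coefficients.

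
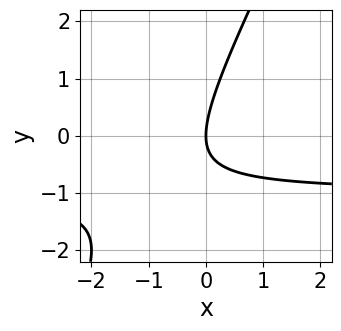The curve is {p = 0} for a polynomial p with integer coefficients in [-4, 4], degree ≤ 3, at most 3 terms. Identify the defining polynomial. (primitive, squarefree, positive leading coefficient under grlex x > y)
The degree is 2 — a generic line meets the curve in up to 2 points.
Checking where it meets the axes: it meets the x-axis at x = 0 (among the integer gridlines); it crosses the y-axis at the gridline y = 0.
Assembling these constraints gives the stated polynomial.

2*x*y - y^2 + 2*x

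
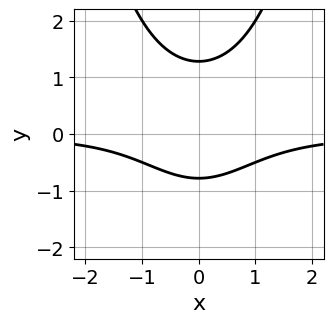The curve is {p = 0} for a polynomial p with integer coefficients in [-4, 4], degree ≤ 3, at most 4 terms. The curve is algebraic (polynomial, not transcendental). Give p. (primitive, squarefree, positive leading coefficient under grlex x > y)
2*x^2*y - 2*y^2 + y + 2

First, degree: a generic line meets the curve in up to 3 points, so deg p = 3.
Then, symmetries: mirror symmetry x ↦ −x ⇒ only even powers of x.
Next, from the axis intercepts and sections: no x-intercept at any integer in the box.
Finally, these observations pin down the coefficients.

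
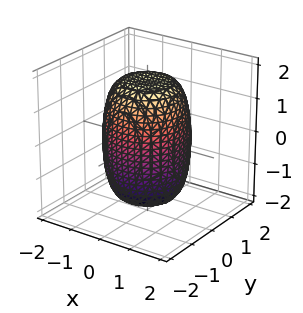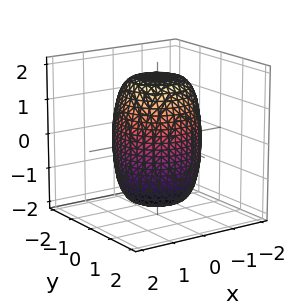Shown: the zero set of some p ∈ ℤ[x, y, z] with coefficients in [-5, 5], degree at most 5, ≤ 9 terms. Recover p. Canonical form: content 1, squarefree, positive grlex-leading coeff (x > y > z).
2*x^4 + 4*x^2*y^2 + 2*y^4 - x^2 - y^2 + z^2 - 3

1. Degree: a generic line meets the surface in up to 4 points, so deg p = 4.
2. Symmetry: the surface is invariant under rotation about z: p = q(x² + y², z).
3. From the axis intercepts and sections: a circular section at z = 1 has radius between 1 and 2.
4. Assembling these constraints gives the stated polynomial.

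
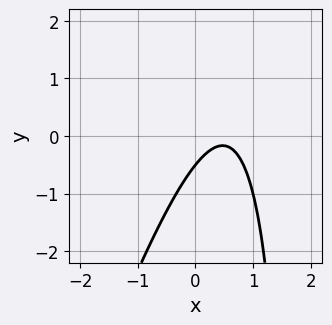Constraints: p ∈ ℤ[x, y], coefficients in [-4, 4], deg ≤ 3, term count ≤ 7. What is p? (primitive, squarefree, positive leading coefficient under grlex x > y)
(a) Degree: no degree-1 curve has this shape, so deg p = 2.
(b) From the visible intercepts: the curve avoids every integer x-axis point in the box.
(c) Putting this together gives p.

3*x^2 - x*y - 3*x + 2*y + 1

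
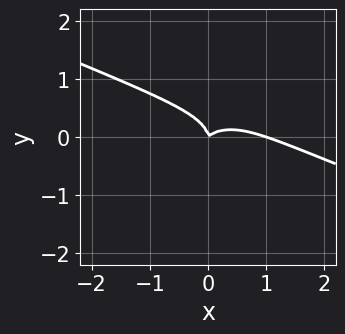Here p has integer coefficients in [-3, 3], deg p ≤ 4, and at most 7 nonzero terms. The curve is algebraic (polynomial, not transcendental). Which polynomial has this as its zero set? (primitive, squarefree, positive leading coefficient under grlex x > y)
x^3 + 2*x^2*y + 3*y^3 - x^2 + x*y

1. The degree is 3 — no degree-2 curve has this shape.
2. Against the integer gridlines: among the integer gridlines, it crosses the x-axis at x ∈ {0, 1}; it meets the y-axis at y = 0 (among the integer gridlines).
3. Together with the visible shape, these determine p as stated.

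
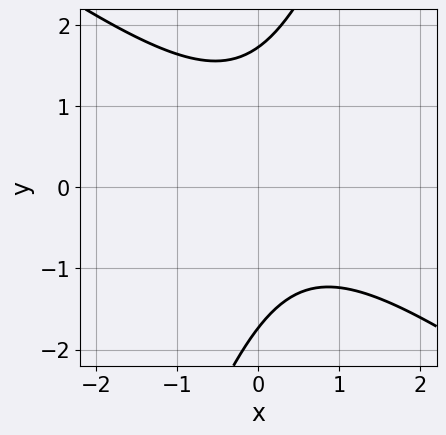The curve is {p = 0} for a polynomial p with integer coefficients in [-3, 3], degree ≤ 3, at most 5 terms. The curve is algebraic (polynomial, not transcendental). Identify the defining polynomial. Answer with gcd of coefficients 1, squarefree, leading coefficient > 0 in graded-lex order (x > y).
2*x^2 + 2*x*y - y^2 - x + 3

1. deg p = 2.
2. From the axis intercepts and sections: no x-intercept at any integer in the box.
3. Matching integer coefficients to the picture gives p.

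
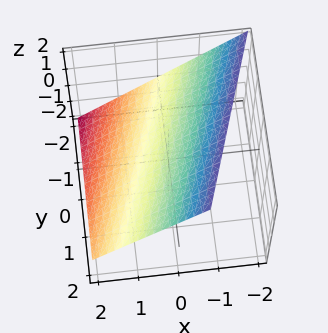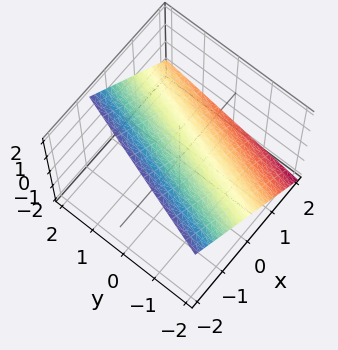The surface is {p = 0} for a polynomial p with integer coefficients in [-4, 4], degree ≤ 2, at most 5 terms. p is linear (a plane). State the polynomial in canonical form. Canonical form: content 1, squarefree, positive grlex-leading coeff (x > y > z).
Degree: every cross-section is a straight line — this is a plane, so deg p = 1.
From the visible intercepts: one y-axis crossing is at y = -2.
Putting this together gives p.

3*x - y + 3*z - 2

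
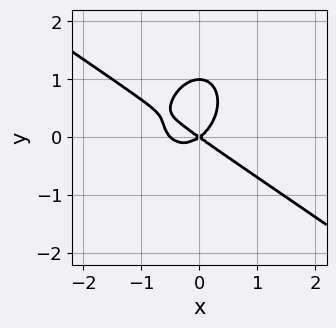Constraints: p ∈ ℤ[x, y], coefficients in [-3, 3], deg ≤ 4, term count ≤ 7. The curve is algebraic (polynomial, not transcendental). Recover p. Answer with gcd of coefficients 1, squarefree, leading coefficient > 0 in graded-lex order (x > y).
2*x^3 + 2*x^2*y + 2*y^3 + x^2 - 2*y^2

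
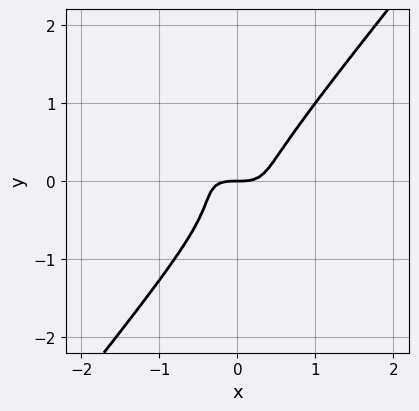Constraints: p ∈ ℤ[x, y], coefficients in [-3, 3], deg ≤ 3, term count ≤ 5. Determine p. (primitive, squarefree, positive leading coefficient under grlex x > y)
The degree is 3 — no degree-2 curve has this shape.
Reading off the gridlines: it crosses the x-axis at the gridline x = 0; it meets the y-axis at y = 0 (among the integer gridlines).
Together with the visible shape, these determine p as stated.

2*x^3 + 3*x^2*y - 3*y^3 - y^2 - y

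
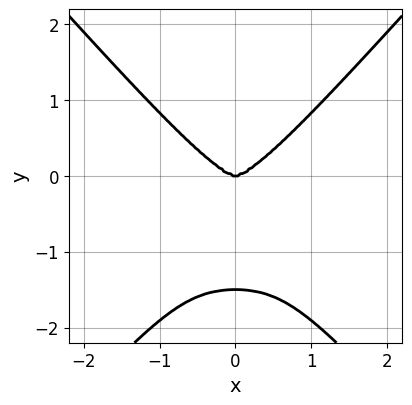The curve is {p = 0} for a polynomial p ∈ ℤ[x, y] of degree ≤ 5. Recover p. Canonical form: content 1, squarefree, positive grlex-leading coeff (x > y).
2*x^4 + x^2*y^2 - 2*y^4 - 3*y^3

(a) deg p = 4.
(b) Symmetries: the x ↦ −x reflection is a symmetry, so x appears only in even powers.
(c) From the axis intercepts and sections: it meets the x-axis at x = 0 (among the integer gridlines); it meets the y-axis at y = 0 (among the integer gridlines).
(d) Putting this together gives p.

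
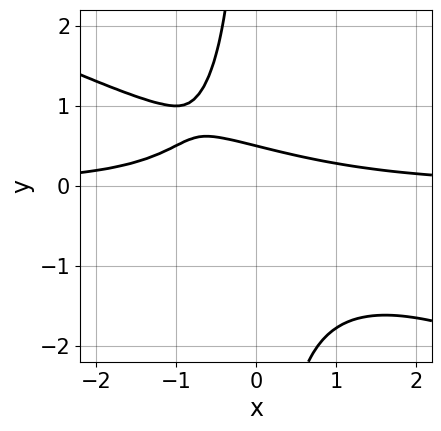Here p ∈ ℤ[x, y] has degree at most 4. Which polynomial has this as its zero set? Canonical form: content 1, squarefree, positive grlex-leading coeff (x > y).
deg p = 3.
From the visible intercepts: no x-intercept at any integer in the box.
Matching integer coefficients to the picture gives p.

x^2*y + 2*x*y^2 + 2*y - 1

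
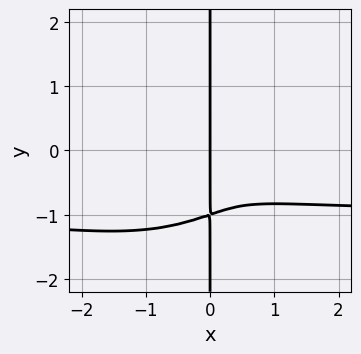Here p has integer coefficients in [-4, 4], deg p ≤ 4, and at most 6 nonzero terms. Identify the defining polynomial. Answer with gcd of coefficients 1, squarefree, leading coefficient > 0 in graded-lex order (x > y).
2*x^3*y - x^2*y^2 + 3*x*y^3 + 2*x^3 + 3*x*y^2

1. The degree is 4 — no degree-3 curve has this shape.
2. From the axis intercepts and sections: the visible y-axis segment lies entirely on the curve; one x-axis crossing is at x = 0.
3. Matching integer coefficients to the picture gives p.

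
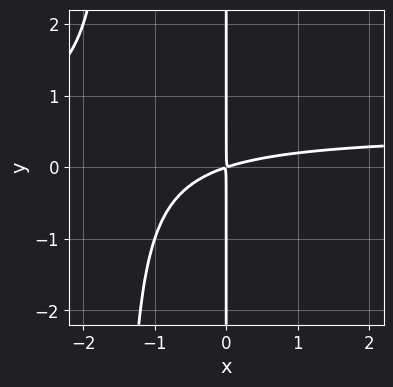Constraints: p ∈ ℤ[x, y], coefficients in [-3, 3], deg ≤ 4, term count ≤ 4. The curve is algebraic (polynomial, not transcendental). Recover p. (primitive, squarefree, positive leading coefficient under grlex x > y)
First, degree: the shape is more complex than any degree-2 curve, so deg p = 3.
Next, from the axis intercepts and sections: every point of the y-axis in the box is on the curve.
Finally, fitting integer coefficients to these (and the overall shape) gives p.

2*x^2*y - x^2 + 3*x*y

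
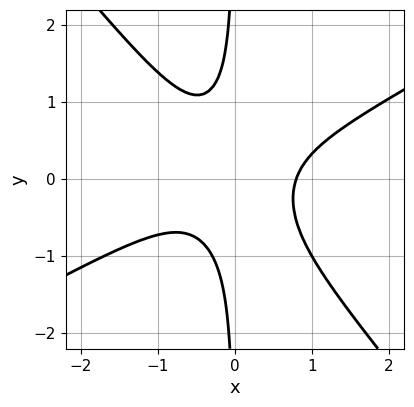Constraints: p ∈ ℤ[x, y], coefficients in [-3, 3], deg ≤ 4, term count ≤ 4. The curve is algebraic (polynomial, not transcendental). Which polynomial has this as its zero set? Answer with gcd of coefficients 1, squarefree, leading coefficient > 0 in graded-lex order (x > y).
First, deg p = 3.
Then, from the visible intercepts: no y-intercept at any integer in the box.
Finally, the integer polynomial consistent with all of this is the stated p.

2*x^3 - 2*x^2*y - 3*x*y^2 - 1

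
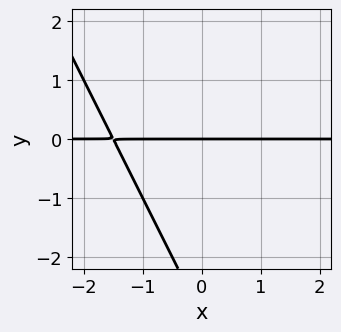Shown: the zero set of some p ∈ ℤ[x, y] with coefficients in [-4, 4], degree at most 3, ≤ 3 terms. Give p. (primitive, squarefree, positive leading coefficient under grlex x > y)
First, degree: the shape is more complex than any degree-1 curve, so deg p = 2.
Then, reading off the gridlines: it meets the y-axis at y = 0 (among the integer gridlines); every point of the x-axis in the box is on the curve.
Finally, these observations pin down the coefficients.

2*x*y + y^2 + 3*y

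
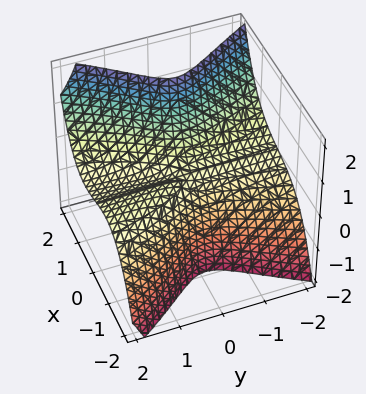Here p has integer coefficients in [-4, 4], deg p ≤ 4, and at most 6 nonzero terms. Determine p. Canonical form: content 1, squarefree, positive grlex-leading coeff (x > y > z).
3*x^3 - 3*y^2*z - 2*x*y - z

The degree is 3 — the shape is more complex than any degree-2 surface.
From the visible intercepts: it crosses the z-axis at the gridline z = 0; the visible y-axis segment lies entirely on the surface; it meets the x-axis at x = 0 (among the integer gridlines).
Together with the visible shape, these determine p as stated.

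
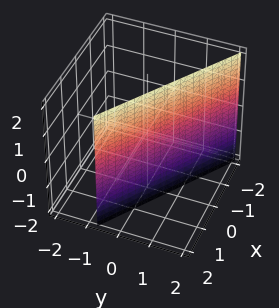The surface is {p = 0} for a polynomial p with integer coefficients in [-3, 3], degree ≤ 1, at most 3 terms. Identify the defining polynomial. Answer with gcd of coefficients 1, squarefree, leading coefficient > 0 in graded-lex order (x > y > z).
Degree: the surface is flat (a plane), so deg p = 1.
From the axis intercepts and sections: one x-axis crossing is at x = 1; the surface avoids every integer z-axis point in the box.
Matching integer coefficients to the picture gives p.

2*x + 3*y - 2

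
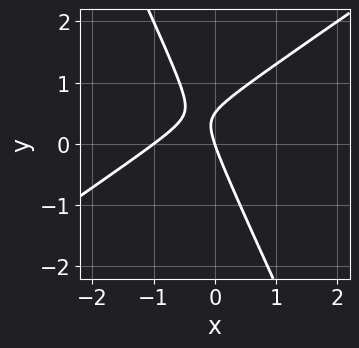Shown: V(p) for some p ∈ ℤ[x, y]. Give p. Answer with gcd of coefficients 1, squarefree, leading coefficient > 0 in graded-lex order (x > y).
3*x^2 - 3*x*y - 2*y^2 + 3*x + y

Degree: no degree-1 curve has this shape, so deg p = 2.
From the axis intercepts and sections: one y-axis crossing is at y = 0; among the integer gridlines, it crosses the x-axis at x ∈ {-1, 0}.
Together with the visible shape, these determine p as stated.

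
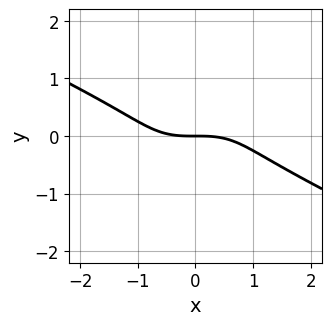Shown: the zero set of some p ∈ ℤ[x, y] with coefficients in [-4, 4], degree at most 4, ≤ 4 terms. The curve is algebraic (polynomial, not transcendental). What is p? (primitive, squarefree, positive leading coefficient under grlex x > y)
The degree is 3 — a generic line meets the curve in up to 3 points.
From the visible intercepts: it meets the y-axis at y = 0 (among the integer gridlines); it crosses the x-axis at the gridline x = 0.
These observations pin down the coefficients.

x^3 - 3*x*y^2 + 3*y^3 + 3*y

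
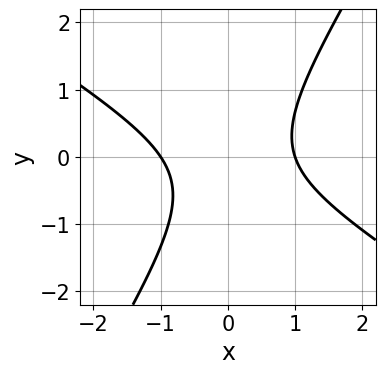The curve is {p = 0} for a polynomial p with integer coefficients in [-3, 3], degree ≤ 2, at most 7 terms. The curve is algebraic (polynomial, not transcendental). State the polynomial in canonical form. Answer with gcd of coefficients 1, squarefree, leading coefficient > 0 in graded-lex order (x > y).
deg p = 2.
Reading off the gridlines: among the integer gridlines, it crosses the x-axis at x ∈ {-1, 1}; no y-intercept at any integer in the box.
Putting this together gives p.

3*x^2 + 3*x*y - 3*y^2 - y - 3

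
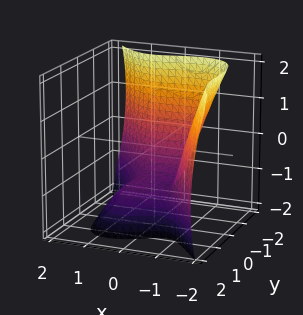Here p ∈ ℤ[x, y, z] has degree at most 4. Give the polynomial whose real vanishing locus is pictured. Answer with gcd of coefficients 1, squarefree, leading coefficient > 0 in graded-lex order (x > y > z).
3*x^3 - x*z^2 + 2*y^3 + 3*z + 3

1. The degree is 3 — no degree-2 surface has this shape.
2. From the axis intercepts and sections: it meets the x-axis at x = -1 (among the integer gridlines); one z-axis crossing is at z = -1.
3. Solving for integer coefficients yields p as stated.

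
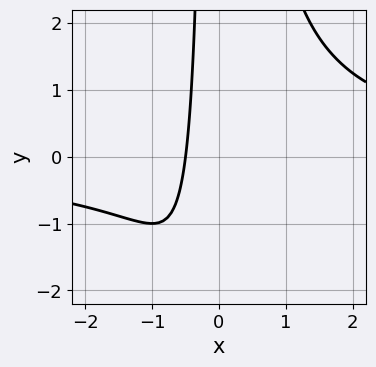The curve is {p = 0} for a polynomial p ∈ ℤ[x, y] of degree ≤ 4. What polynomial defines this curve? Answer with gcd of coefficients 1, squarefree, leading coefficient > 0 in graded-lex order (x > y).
x^2*y - 2*x - 1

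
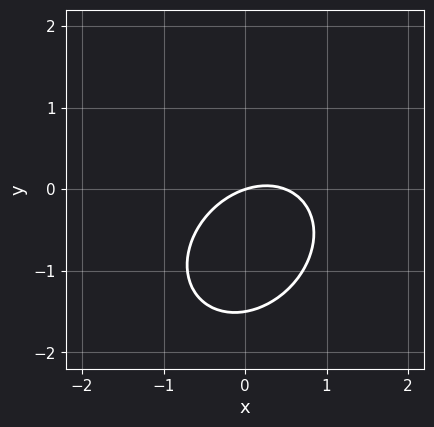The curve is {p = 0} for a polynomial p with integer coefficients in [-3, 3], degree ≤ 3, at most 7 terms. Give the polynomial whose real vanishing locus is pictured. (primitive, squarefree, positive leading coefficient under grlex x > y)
2*x^2 - x*y + 2*y^2 - x + 3*y

(a) deg p = 2. The shape is more complex than any degree-1 curve.
(b) From the axis intercepts and sections: it crosses the y-axis at the gridline y = 0; it crosses the x-axis at the gridline x = 0.
(c) Matching integer coefficients to the picture gives p.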